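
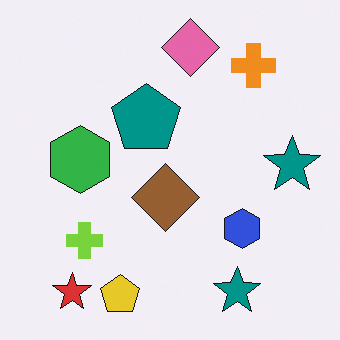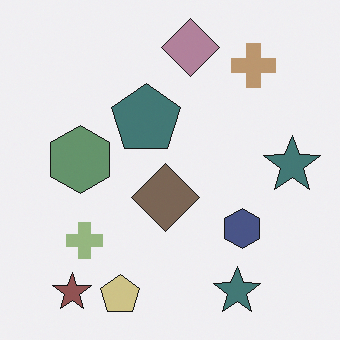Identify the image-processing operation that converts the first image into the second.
Heavily desaturated.

All colors are more muted and greyish — a global saturation change.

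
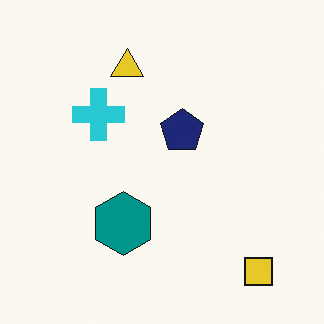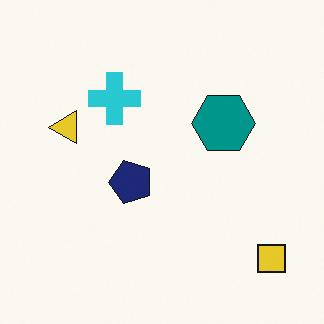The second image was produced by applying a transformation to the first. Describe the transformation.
This is the original image transposed (reflected across the top-left ↔ bottom-right diagonal).

Shapes have swapped their row and column positions — what was in the top-right is now in the bottom-left — a diagonal reflection.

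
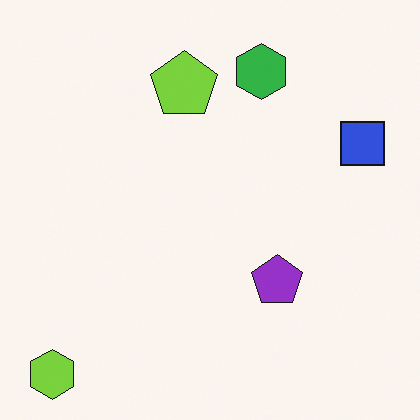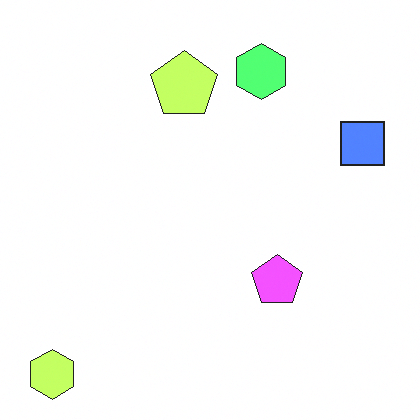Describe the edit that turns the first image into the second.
The image was brightened a lot.

Every pixel — background and shapes alike — is uniformly brightened.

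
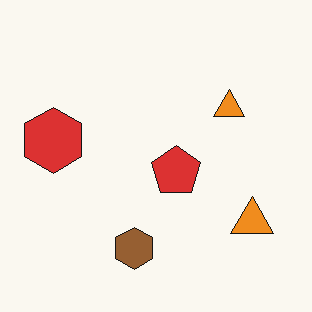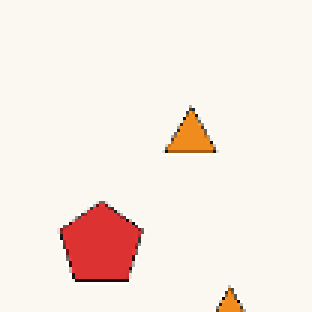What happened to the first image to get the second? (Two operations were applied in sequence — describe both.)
Cropped to a noticeably smaller region and rescaled, then lightly pixelated (a mild mosaic effect).

The visible shapes are larger and the field of view is narrower; shapes near the original edges may be partly or wholly outside the frame — a crop-and-rescale. Shapes are reduced to large square blocks; fine edges and outlines are lost — a downscale-then-upscale (mosaic) effect.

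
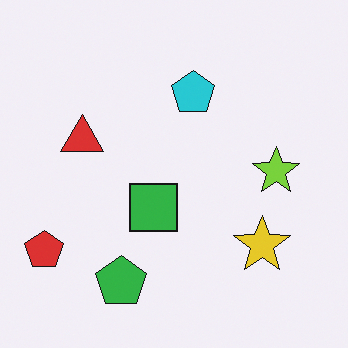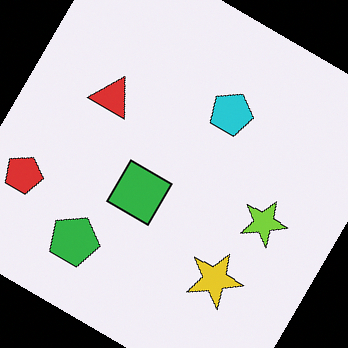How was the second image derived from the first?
The transformation is: rotated clockwise by a large amount — several tens of degrees.

Every shape is tilted by the same angle and the image corners show triangular fill wedges — a whole-image rotation by a non-right angle.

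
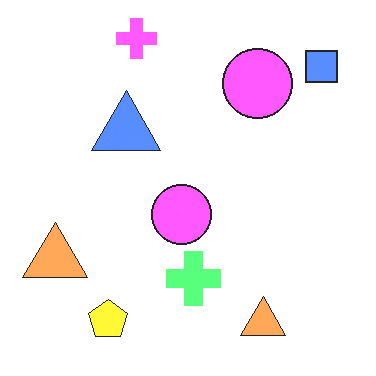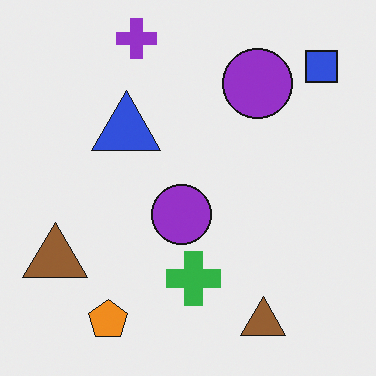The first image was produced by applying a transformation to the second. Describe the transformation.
It was noticeably brightened.

Every pixel — background and shapes alike — is uniformly brightened.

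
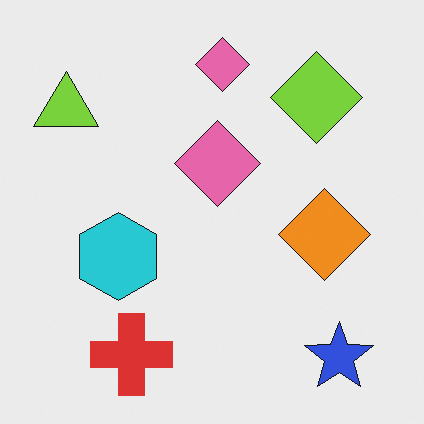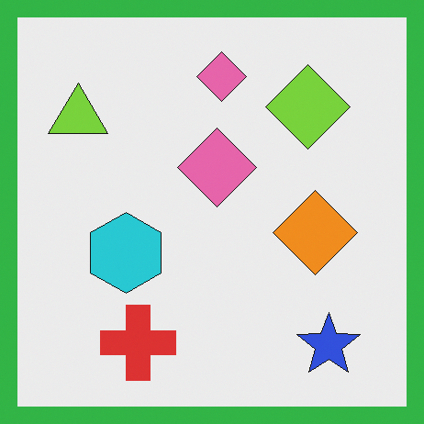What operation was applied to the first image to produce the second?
The transformation is: framed with a green border.

A solid green frame runs around the edge of the second image, with the content slightly shrunk inside it.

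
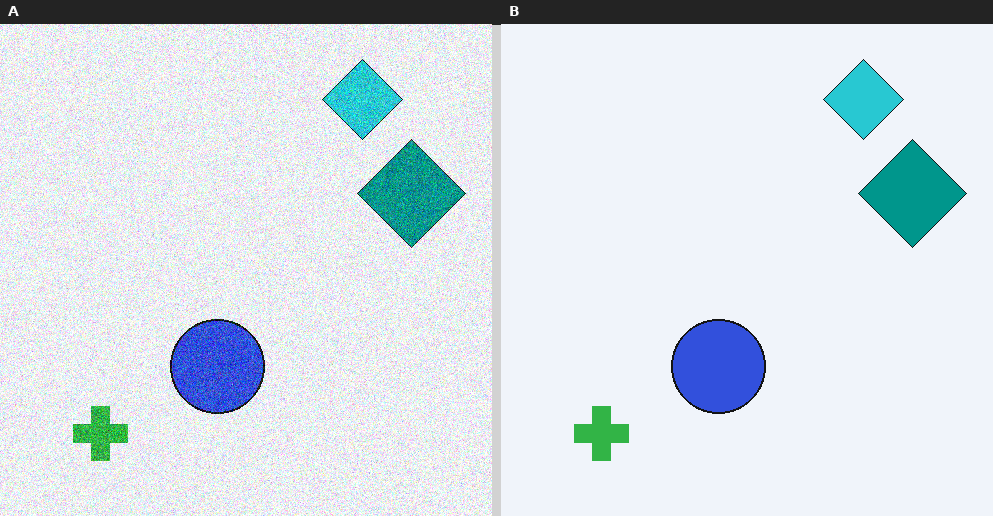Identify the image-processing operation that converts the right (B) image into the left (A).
Degraded with strong gaussian noise.

Random speckle covers the whole image, including the flat background.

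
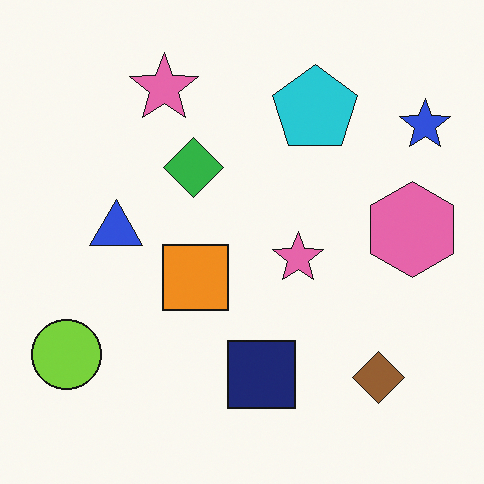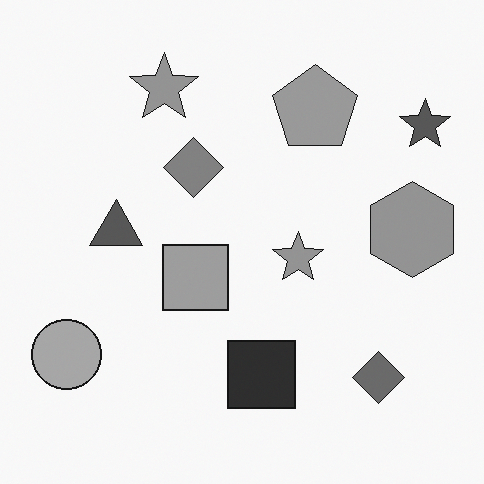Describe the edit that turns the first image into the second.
Converted to grayscale.

All color is removed — every shape is now a shade of grey.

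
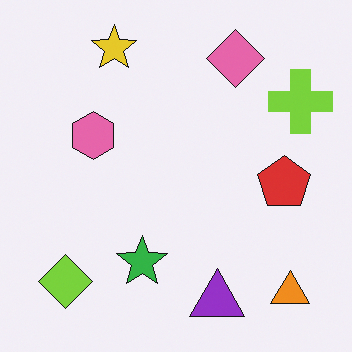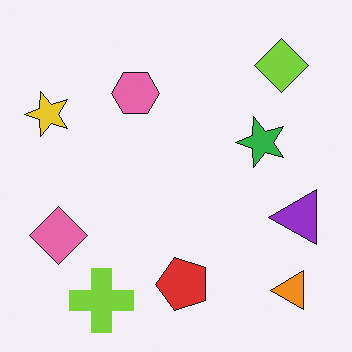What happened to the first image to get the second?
Transposed (reflected across the top-left ↔ bottom-right diagonal).

Shapes have swapped their row and column positions — what was in the top-right is now in the bottom-left — a diagonal reflection.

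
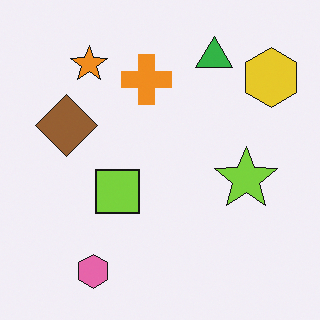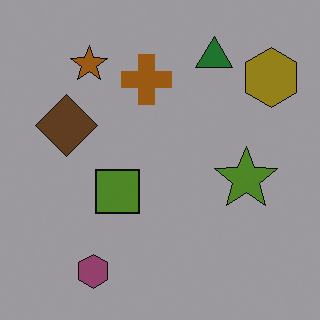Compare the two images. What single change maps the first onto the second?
The second image is the first noticeably darkened.

Every pixel — background and shapes alike — is uniformly darkened.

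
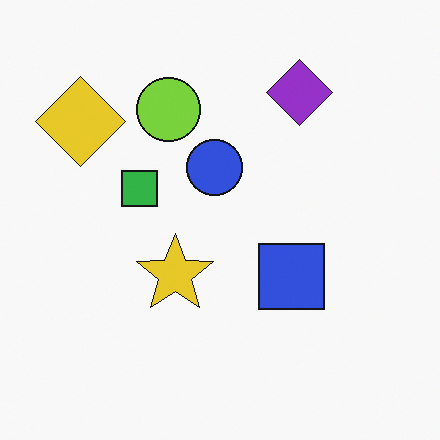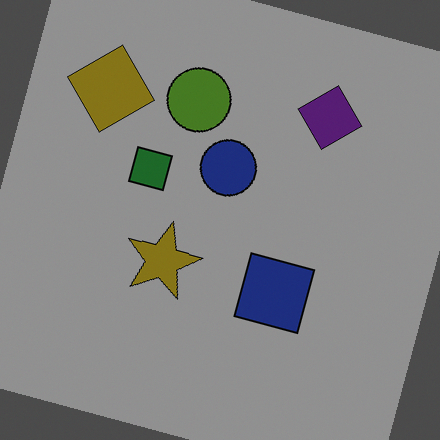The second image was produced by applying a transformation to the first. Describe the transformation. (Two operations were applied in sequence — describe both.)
The image was rotated clockwise by a clearly visible amount, then noticeably darkened.

Every shape is tilted by the same angle and the image corners show triangular fill wedges — a whole-image rotation by a non-right angle. Every pixel — background and shapes alike — is uniformly darkened.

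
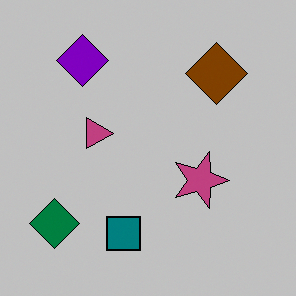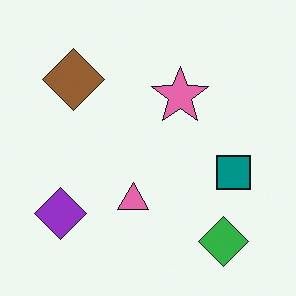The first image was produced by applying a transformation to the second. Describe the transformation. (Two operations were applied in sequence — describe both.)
This is the original image heavily posterized to just a handful of flat colors, then rotated 90° clockwise.

Each flat color has snapped to a coarser quantized level — most visibly, the near-white background has dropped to a flat grey. The green diamond sits in the bottom-right of the second image and the bottom-left of the first — consistent with a whole-image 90° clockwise rotation.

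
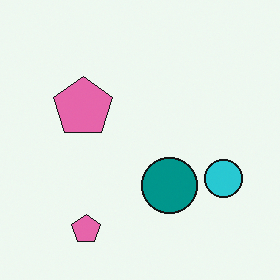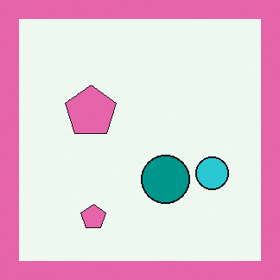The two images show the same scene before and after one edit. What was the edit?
The transformation is: framed with a pink border.

A solid pink frame runs around the edge of the second image, with the content slightly shrunk inside it.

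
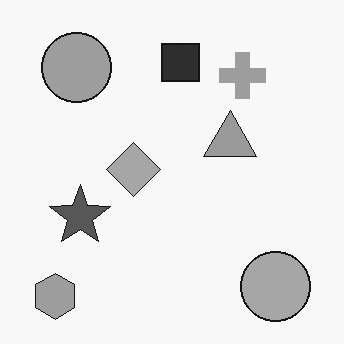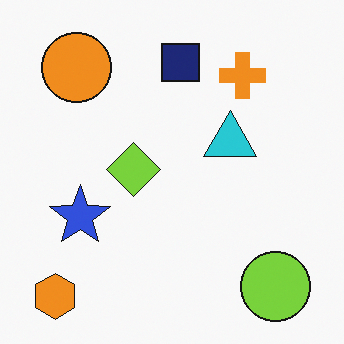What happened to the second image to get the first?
This is the original image converted to grayscale.

All color is removed — every shape is now a shade of grey.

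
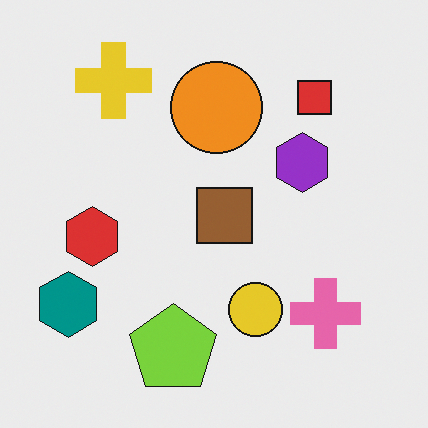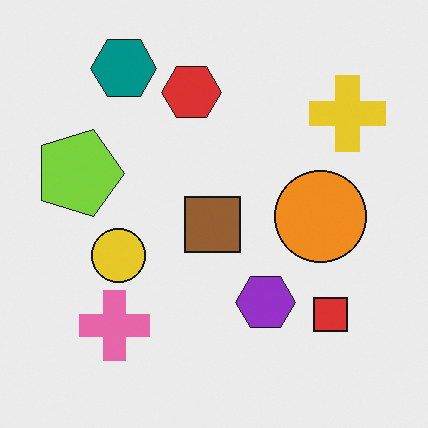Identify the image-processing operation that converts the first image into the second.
The transformation is: rotated 90° clockwise.

The teal hexagon sits in the bottom-left of the first image and the top-left of the second — consistent with a whole-image 90° clockwise rotation.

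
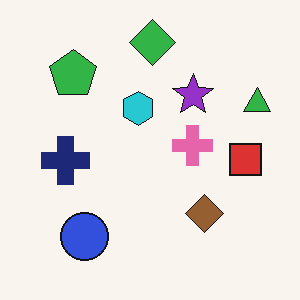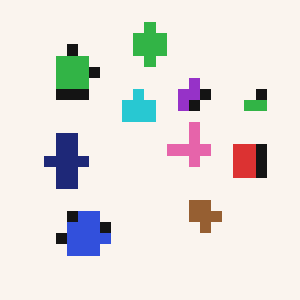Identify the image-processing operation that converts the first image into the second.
The second image is the first heavily pixelated into large blocks.

Shapes are reduced to large square blocks; fine edges and outlines are lost — a downscale-then-upscale (mosaic) effect.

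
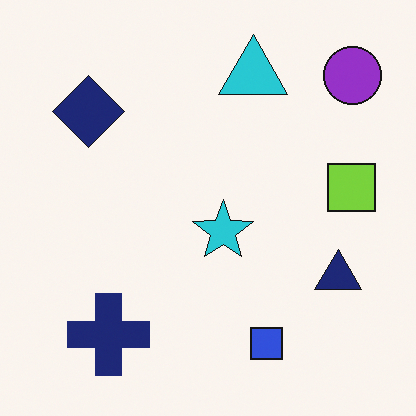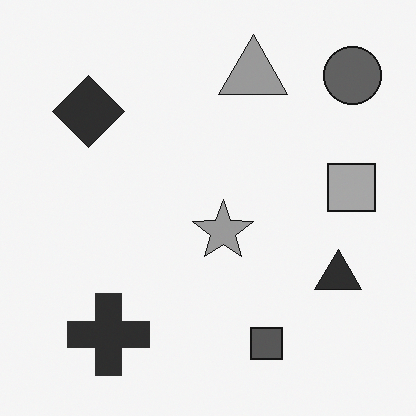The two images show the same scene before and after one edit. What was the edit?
The image was converted to grayscale.

All color is removed — every shape is now a shade of grey.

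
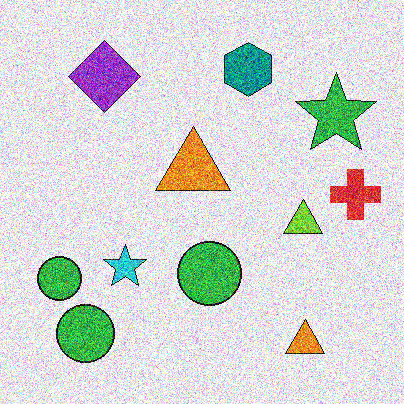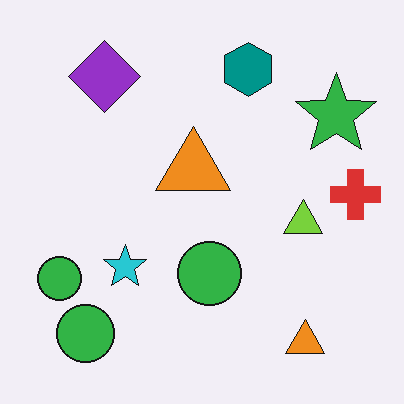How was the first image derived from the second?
The transformation is: degraded with strong gaussian noise.

Random speckle covers the whole image, including the flat background.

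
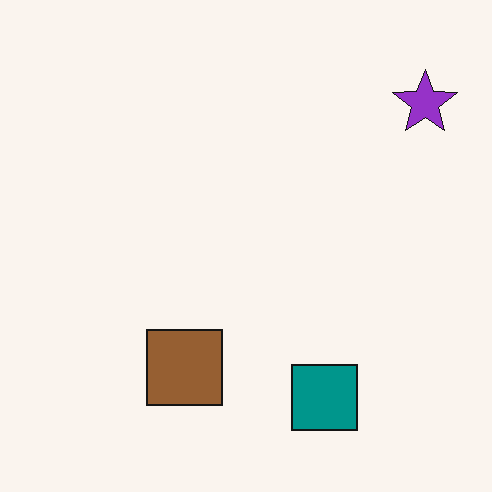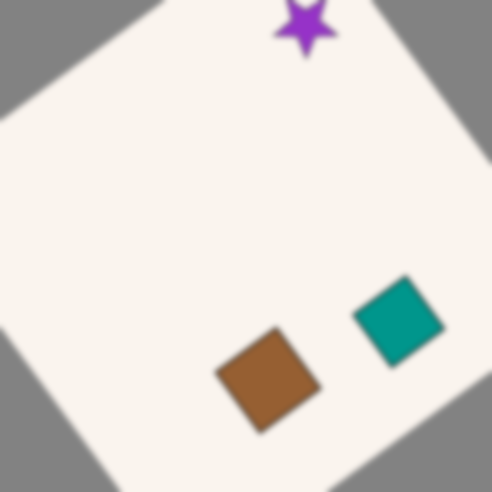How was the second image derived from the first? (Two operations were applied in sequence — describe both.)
The image was rotated counter-clockwise by a large amount — several tens of degrees, then moderately blurred.

Every shape is tilted by the same angle and the image corners show triangular fill wedges — a whole-image rotation by a non-right angle. Shape edges and outlines are uniformly softened across the whole image.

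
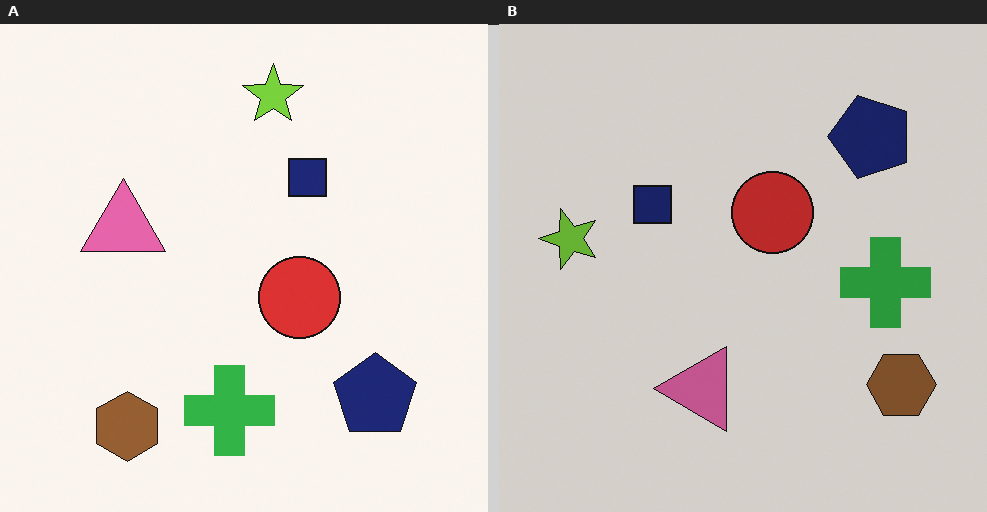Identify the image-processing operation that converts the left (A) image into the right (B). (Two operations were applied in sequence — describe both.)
This is the original image darkened a little, then rotated 90° counter-clockwise.

Every pixel — background and shapes alike — is uniformly darkened. The brown hexagon sits in the bottom-left of the left (A) image and the bottom-right of the right (B) — consistent with a whole-image 90° counter-clockwise rotation.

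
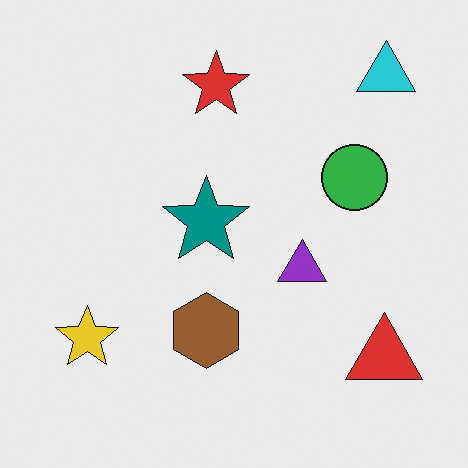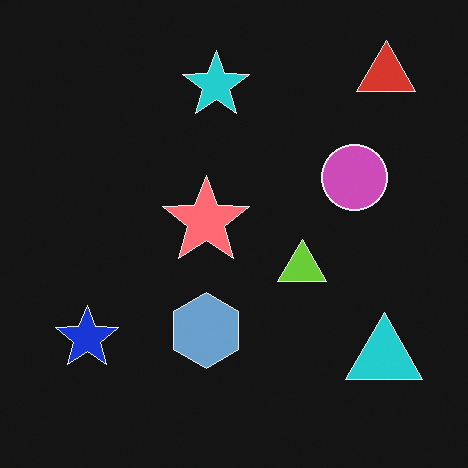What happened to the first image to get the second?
The transformation is: color-inverted (negative).

The light background has become dark and every shape's color is its complement — a photographic negative.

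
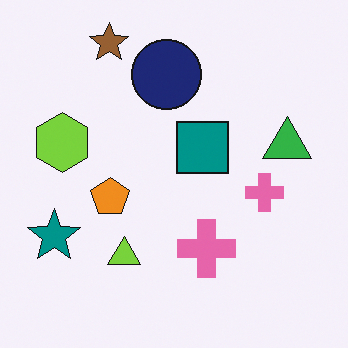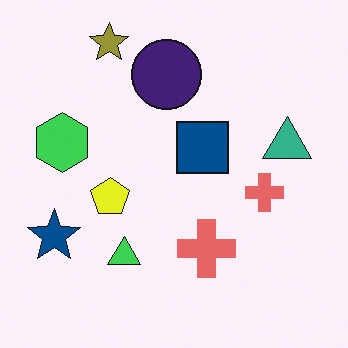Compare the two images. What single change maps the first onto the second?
Hue-shifted by a small amount.

Every shape's color has rotated by the same amount around the hue wheel — a uniform hue shift.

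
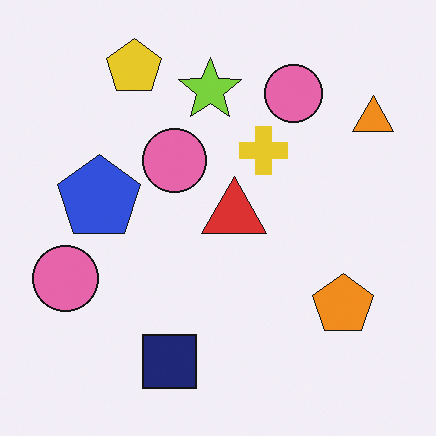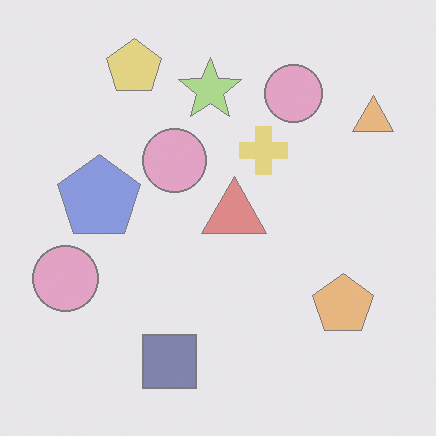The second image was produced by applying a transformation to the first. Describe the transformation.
Given much lower contrast.

Tones are pushed toward mid-grey across the whole image — a global contrast change.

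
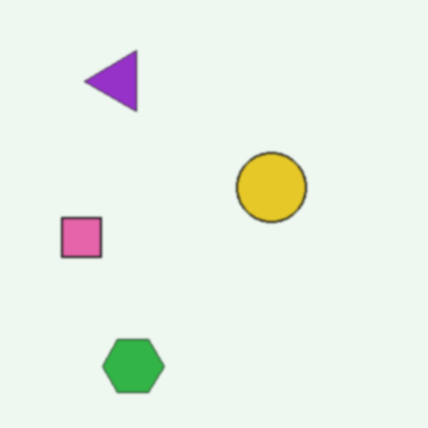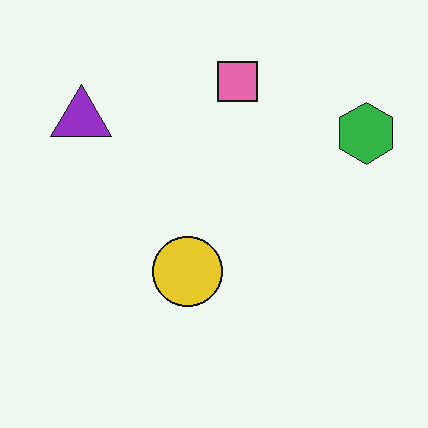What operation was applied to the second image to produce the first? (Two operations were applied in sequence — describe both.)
It was transposed (reflected across the top-left ↔ bottom-right diagonal), then given a subtle gaussian blur.

Shapes have swapped their row and column positions — what was in the top-right is now in the bottom-left — a diagonal reflection. Shape edges and outlines are uniformly softened across the whole image.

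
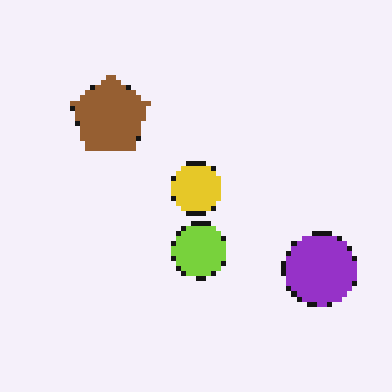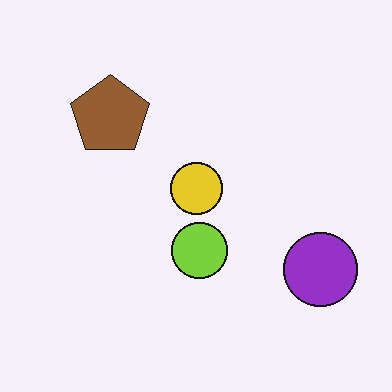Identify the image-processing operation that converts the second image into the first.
This is the original image mildly pixelated.

Shapes are reduced to large square blocks; fine edges and outlines are lost — a downscale-then-upscale (mosaic) effect.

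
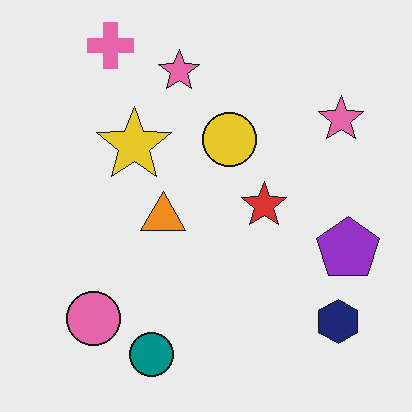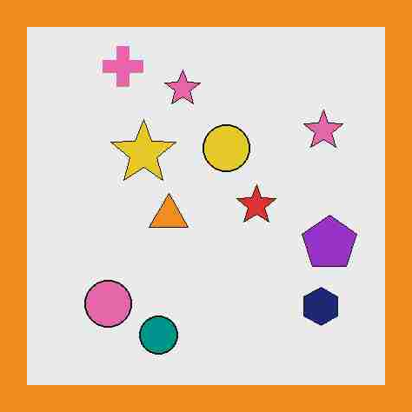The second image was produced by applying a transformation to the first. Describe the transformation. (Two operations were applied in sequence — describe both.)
This is the original image heavily JPEG-compressed with obvious blocking artifacts, then framed with a orange border.

Blocky 8×8 compression artifacts appear around shape edges and the flat background shows ringing — characteristic JPEG degradation. A solid orange frame runs around the edge of the second image, with the content slightly shrunk inside it.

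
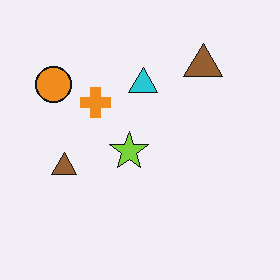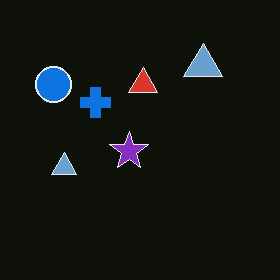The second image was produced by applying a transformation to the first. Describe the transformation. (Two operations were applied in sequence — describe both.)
It was JPEG-compressed with visible artifacts, then color-inverted (negative).

Blocky 8×8 compression artifacts appear around shape edges and the flat background shows ringing — characteristic JPEG degradation. The light background has become dark and every shape's color is its complement — a photographic negative.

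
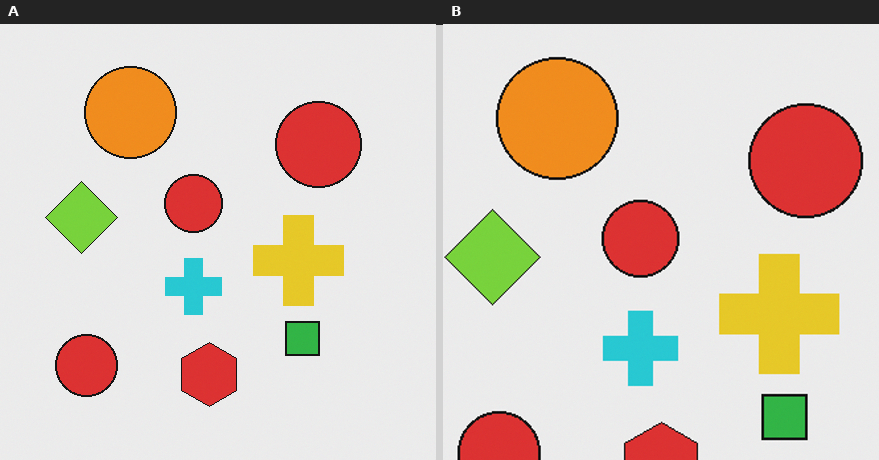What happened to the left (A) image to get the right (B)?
The right (B) image is the left (A) cropped to a modestly smaller region and rescaled.

The visible shapes are larger and the field of view is narrower; shapes near the original edges may be partly or wholly outside the frame — a crop-and-rescale.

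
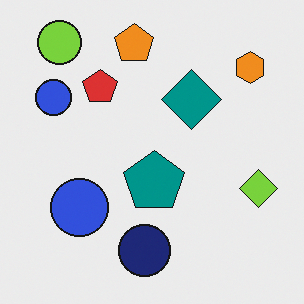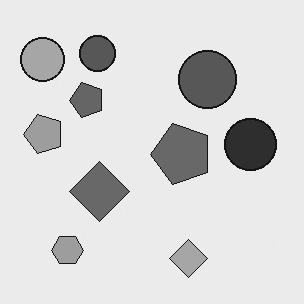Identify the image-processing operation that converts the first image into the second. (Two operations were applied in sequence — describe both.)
The transformation is: transposed (reflected across the top-left ↔ bottom-right diagonal), then converted to grayscale.

Shapes have swapped their row and column positions — what was in the top-right is now in the bottom-left — a diagonal reflection. All color is removed — every shape is now a shade of grey.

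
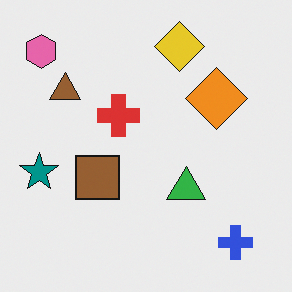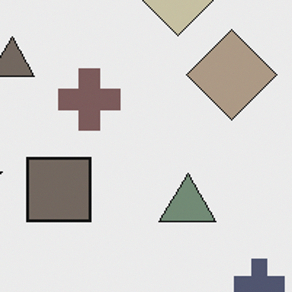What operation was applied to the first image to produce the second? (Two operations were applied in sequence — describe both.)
The second image is the first cropped to a modestly smaller region and rescaled, then heavily desaturated.

The visible shapes are larger and the field of view is narrower; shapes near the original edges may be partly or wholly outside the frame — a crop-and-rescale. All colors are more muted and greyish — a global saturation change.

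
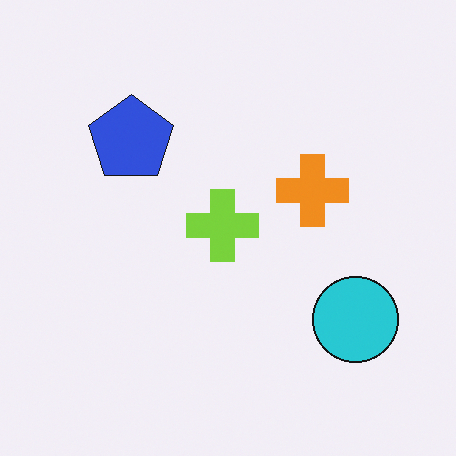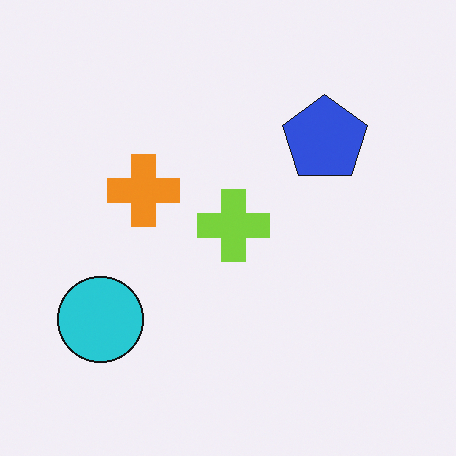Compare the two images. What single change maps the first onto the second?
The image was flipped horizontally (left ↔ right).

The cyan circle is in the bottom-right of the first image and the bottom-left of the second — shapes on opposite sides of the vertical midline have swapped in a mirror flip.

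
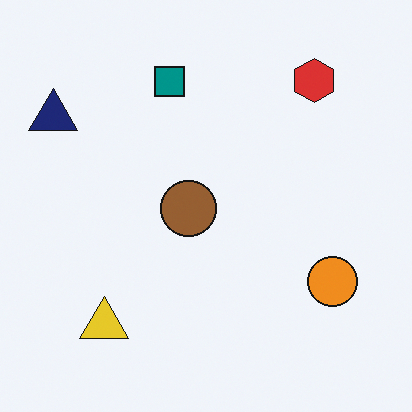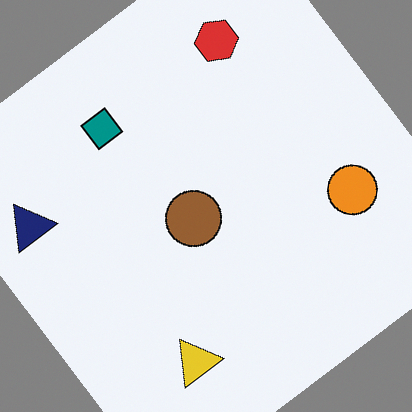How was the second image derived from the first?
The second image is the first rotated counter-clockwise by a large amount — several tens of degrees.

Every shape is tilted by the same angle and the image corners show triangular fill wedges — a whole-image rotation by a non-right angle.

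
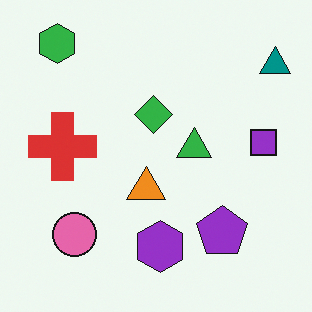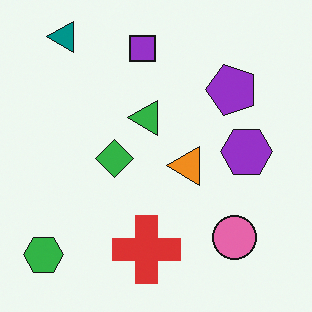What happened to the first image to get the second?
The image was rotated 90° counter-clockwise.

The teal triangle sits in the top-right of the first image and the top-left of the second — consistent with a whole-image 90° counter-clockwise rotation.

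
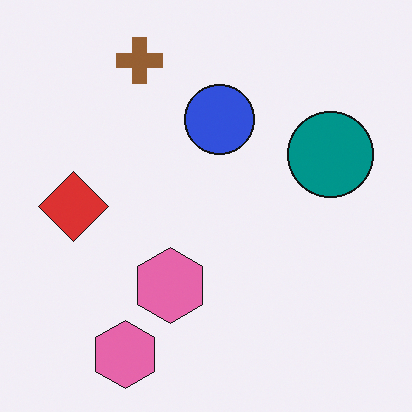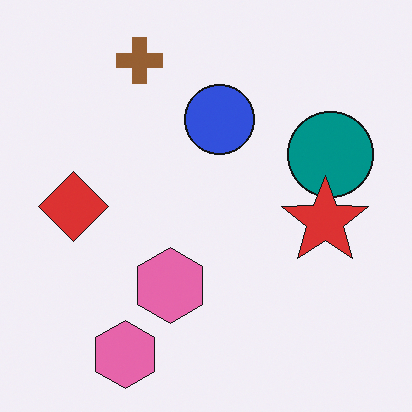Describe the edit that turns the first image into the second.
The second image is the first overlaid with an additional red star.

A red star appears in the second image that is absent from the first.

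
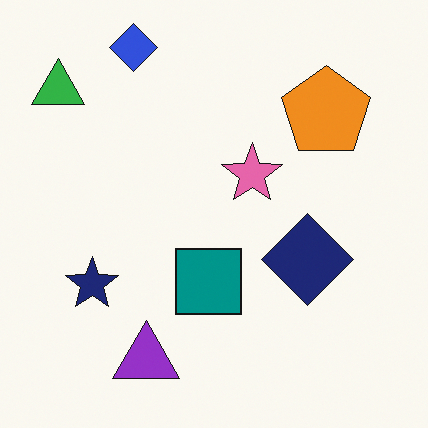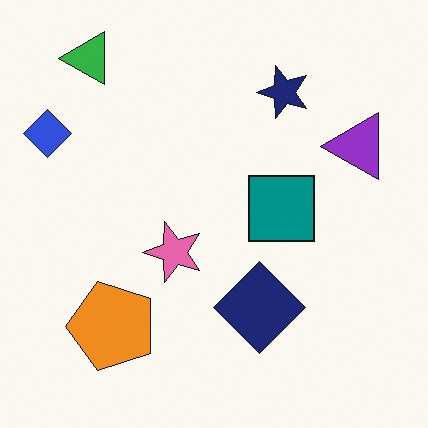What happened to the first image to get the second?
The second image is the first transposed (reflected across the top-left ↔ bottom-right diagonal).

Shapes have swapped their row and column positions — what was in the top-right is now in the bottom-left — a diagonal reflection.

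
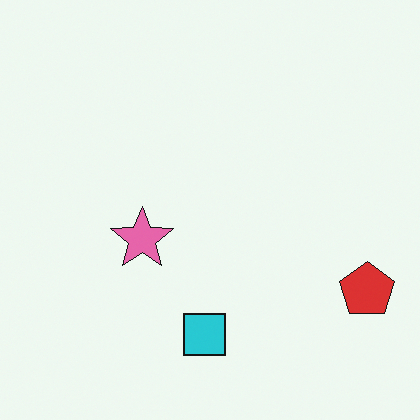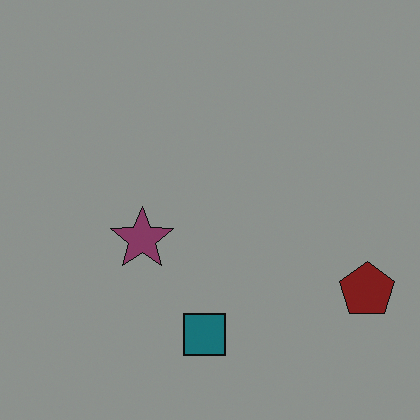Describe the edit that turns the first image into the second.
The transformation is: darkened a lot.

Every pixel — background and shapes alike — is uniformly darkened.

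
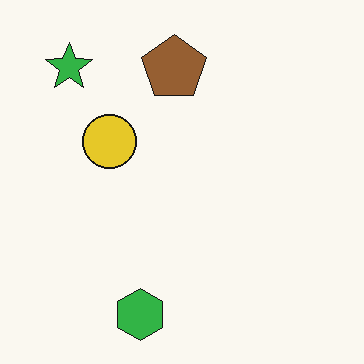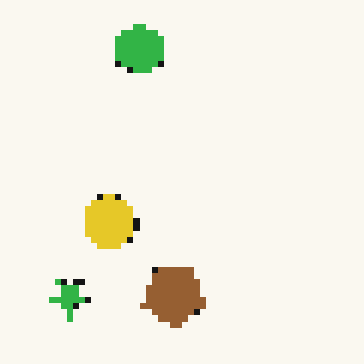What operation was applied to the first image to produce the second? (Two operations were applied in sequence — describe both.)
The transformation is: flipped vertically (top ↔ bottom), then moderately pixelated.

The green hexagon is in the bottom of the first image and the top of the second — shapes on opposite sides of the horizontal midline have swapped in a mirror flip. Shapes are reduced to large square blocks; fine edges and outlines are lost — a downscale-then-upscale (mosaic) effect.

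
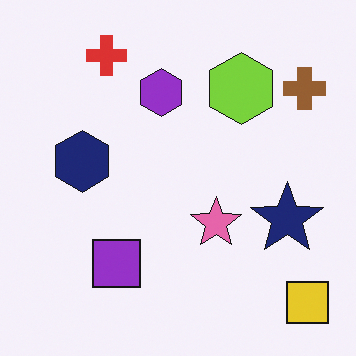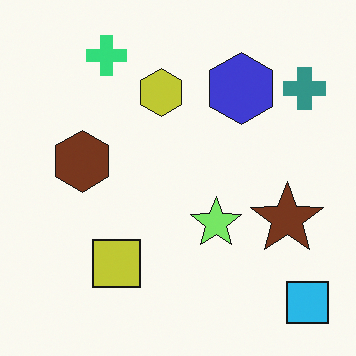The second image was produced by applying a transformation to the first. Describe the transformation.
The transformation is: hue-shifted noticeably.

Every shape's color has rotated by the same amount around the hue wheel — a uniform hue shift.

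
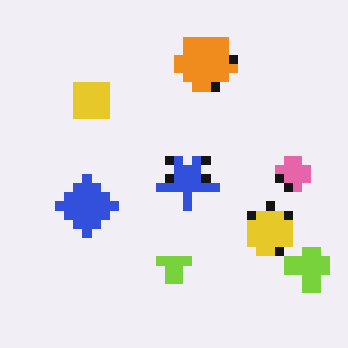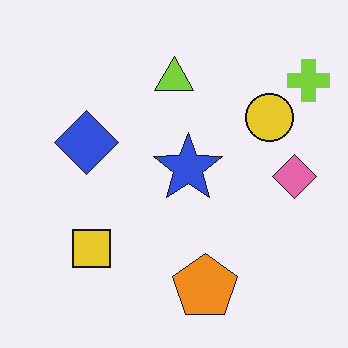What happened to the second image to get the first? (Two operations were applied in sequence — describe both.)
It was flipped vertically (top ↔ bottom), then coarsely pixelated.

The orange pentagon is in the bottom of the second image and the top of the first — shapes on opposite sides of the horizontal midline have swapped in a mirror flip. Shapes are reduced to large square blocks; fine edges and outlines are lost — a downscale-then-upscale (mosaic) effect.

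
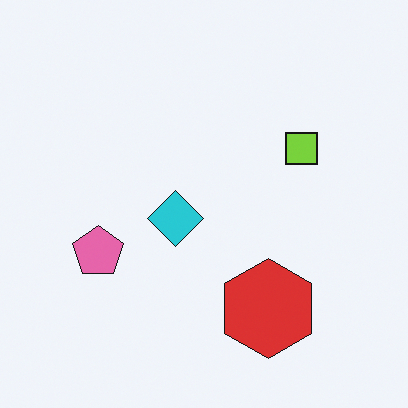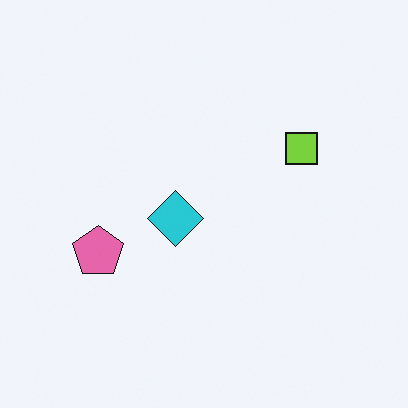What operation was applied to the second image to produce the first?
This is the original image overlaid with an additional red hexagon.

A red hexagon appears in the first image that is absent from the second.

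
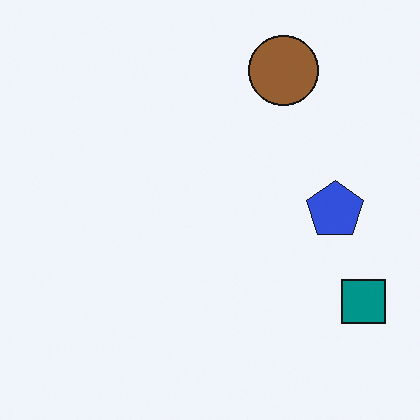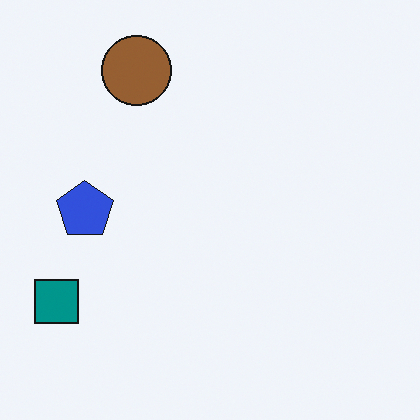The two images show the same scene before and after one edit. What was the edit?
The transformation is: flipped horizontally (left ↔ right).

The teal square is in the bottom-right of the first image and the bottom-left of the second — shapes on opposite sides of the vertical midline have swapped in a mirror flip.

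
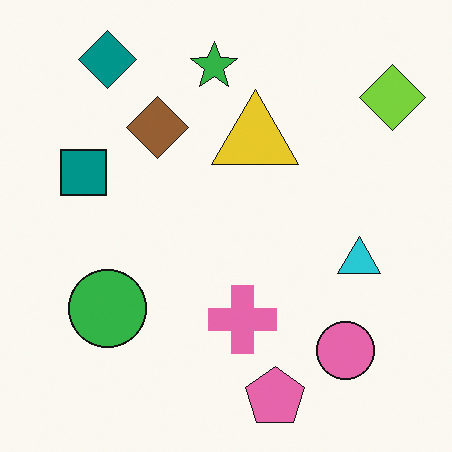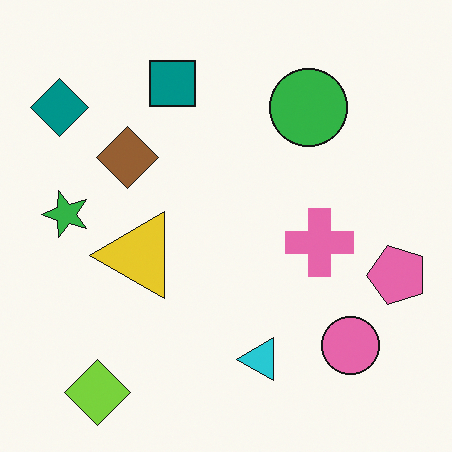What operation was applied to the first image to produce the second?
This is the original image transposed (reflected across the top-left ↔ bottom-right diagonal).

Shapes have swapped their row and column positions — what was in the top-right is now in the bottom-left — a diagonal reflection.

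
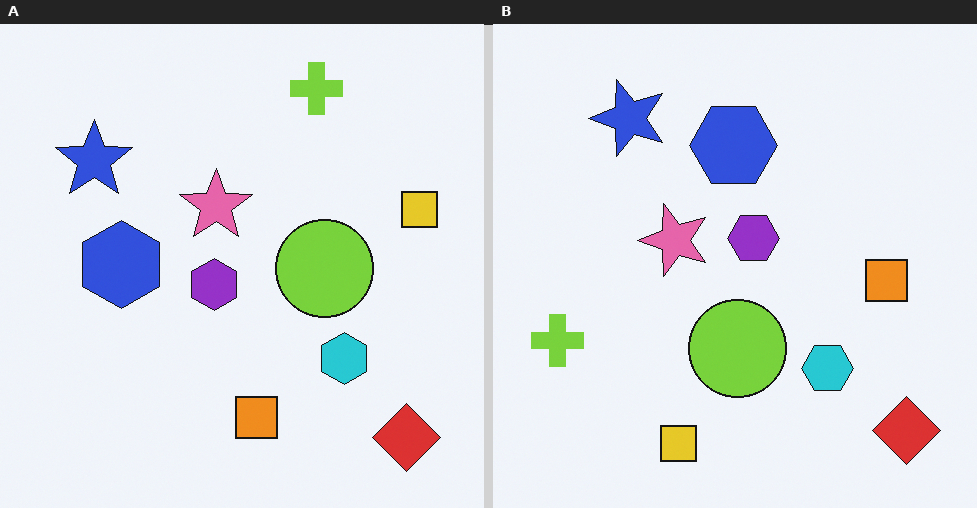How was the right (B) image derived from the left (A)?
The right (B) image is the left (A) transposed (reflected across the top-left ↔ bottom-right diagonal).

Shapes have swapped their row and column positions — what was in the top-right is now in the bottom-left — a diagonal reflection.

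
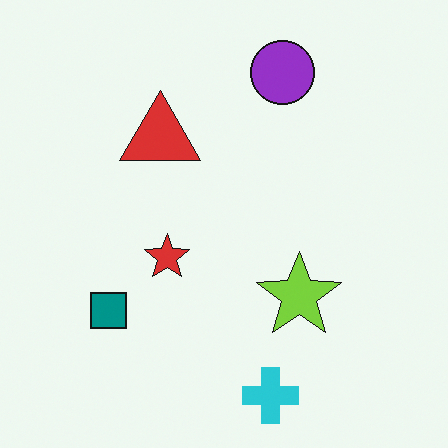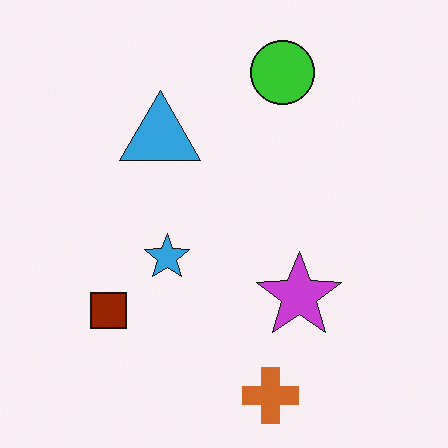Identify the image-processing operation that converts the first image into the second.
This is the original image hue-shifted by a large amount.

Every shape's color has rotated by the same amount around the hue wheel — a uniform hue shift.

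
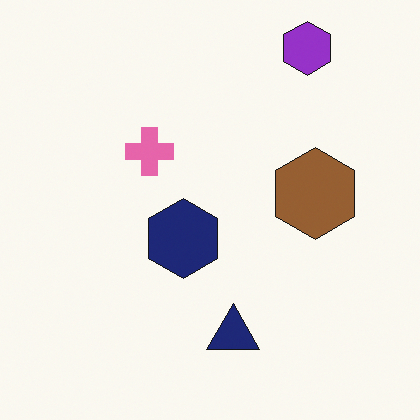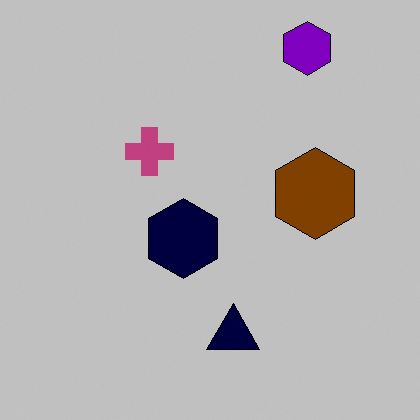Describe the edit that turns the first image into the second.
Heavily posterized to just a handful of flat colors.

Each flat color has snapped to a coarser quantized level — most visibly, the near-white background has dropped to a flat grey.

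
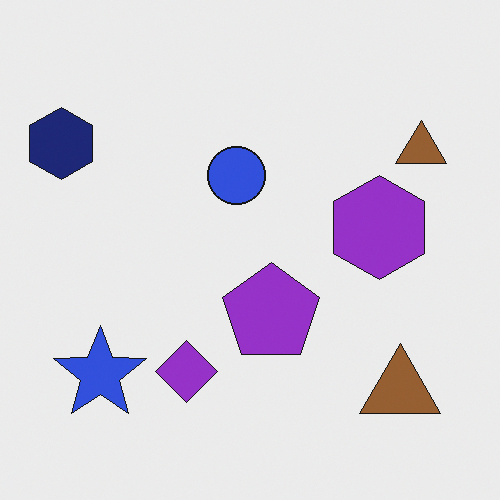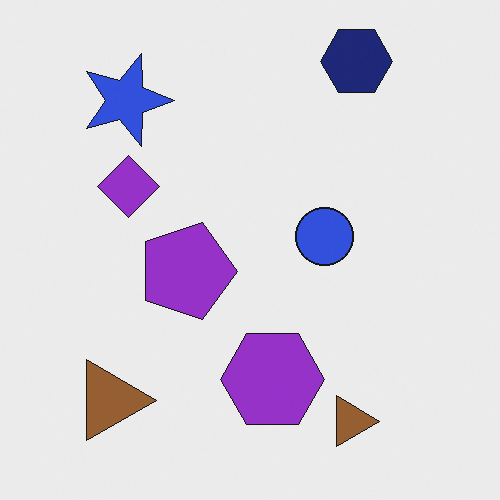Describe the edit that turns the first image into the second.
It was rotated 90° clockwise.

The navy hexagon sits in the top-left of the first image and the top-right of the second — consistent with a whole-image 90° clockwise rotation.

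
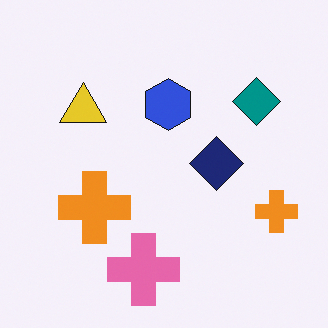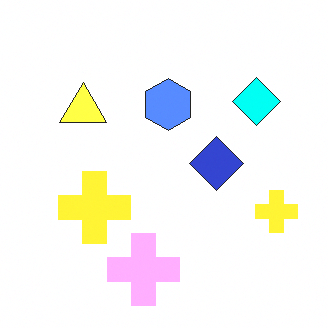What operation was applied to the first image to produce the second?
The transformation is: substantially brightened.

Every pixel — background and shapes alike — is uniformly brightened.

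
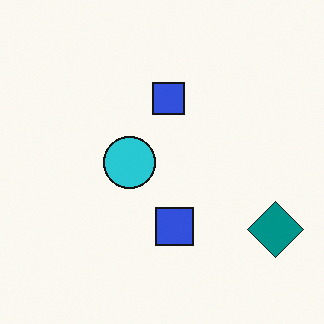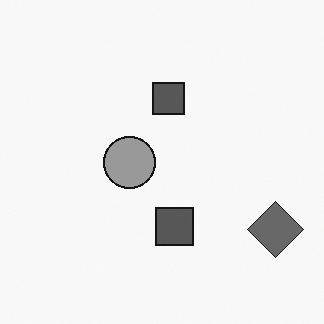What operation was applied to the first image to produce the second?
Converted to grayscale.

All color is removed — every shape is now a shade of grey.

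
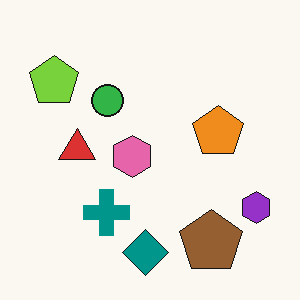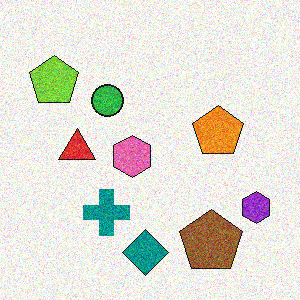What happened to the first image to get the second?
The second image is the first degraded with visible gaussian noise.

Random speckle covers the whole image, including the flat background.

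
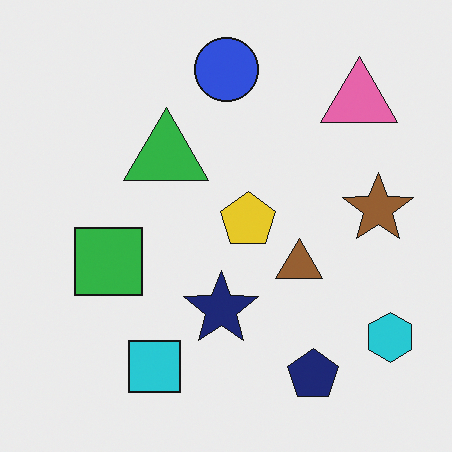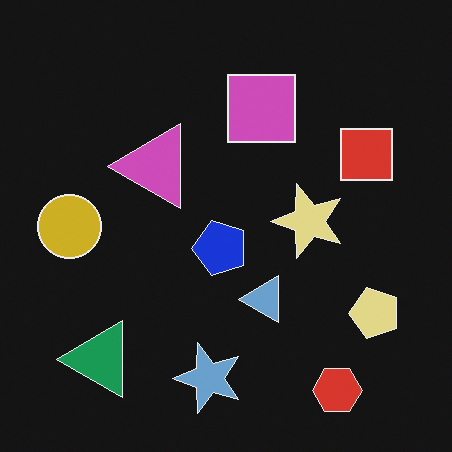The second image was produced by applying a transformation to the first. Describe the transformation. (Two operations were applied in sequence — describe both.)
Transposed (reflected across the top-left ↔ bottom-right diagonal), then color-inverted (negative).

Shapes have swapped their row and column positions — what was in the top-right is now in the bottom-left — a diagonal reflection. The light background has become dark and every shape's color is its complement — a photographic negative.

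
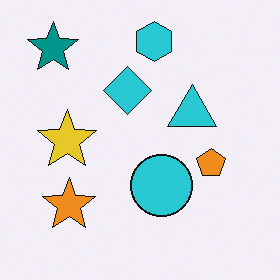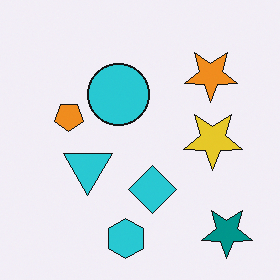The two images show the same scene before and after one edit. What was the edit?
The transformation is: rotated 180°.

The teal star sits in the top-left of the first image and the bottom-right of the second — consistent with a whole-image 180° rotation.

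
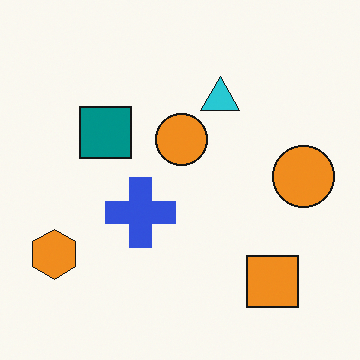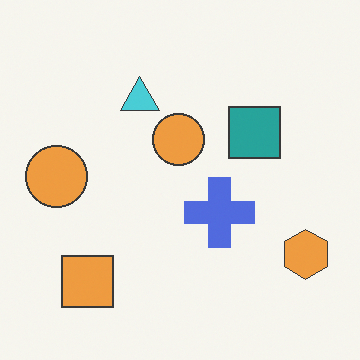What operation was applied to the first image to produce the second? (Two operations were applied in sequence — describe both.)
This is the original image given slightly reduced contrast, then flipped horizontally (left ↔ right).

Tones are pushed toward mid-grey across the whole image — a global contrast change. The orange hexagon is in the bottom-left of the first image and the bottom-right of the second — shapes on opposite sides of the vertical midline have swapped in a mirror flip.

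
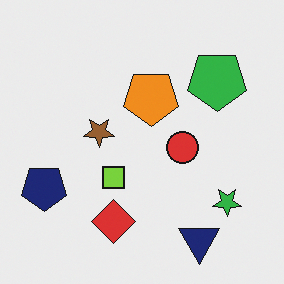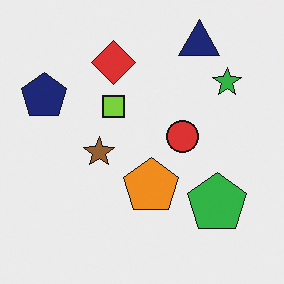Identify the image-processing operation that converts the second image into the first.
The first image is the second flipped vertically (top ↔ bottom).

The navy triangle is in the top-right of the second image and the bottom-right of the first — shapes on opposite sides of the horizontal midline have swapped in a mirror flip.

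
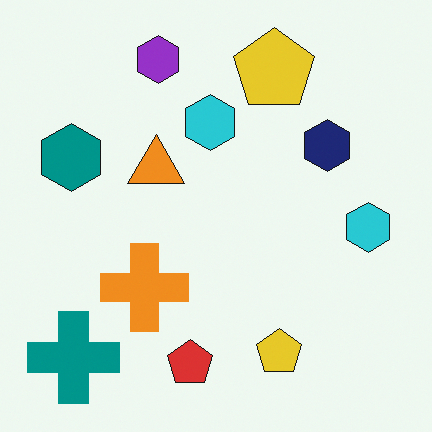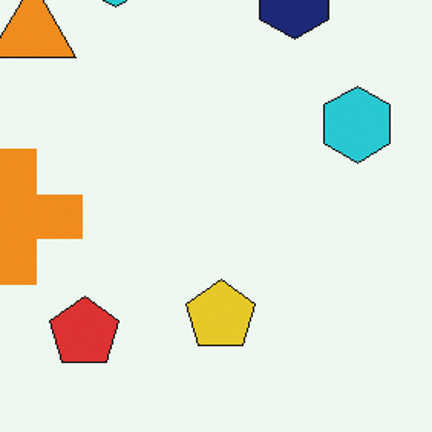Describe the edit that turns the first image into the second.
The transformation is: cropped to a modestly smaller region and rescaled.

The visible shapes are larger and the field of view is narrower; shapes near the original edges may be partly or wholly outside the frame — a crop-and-rescale.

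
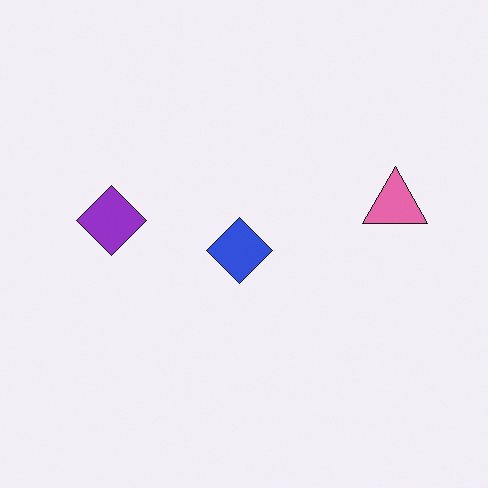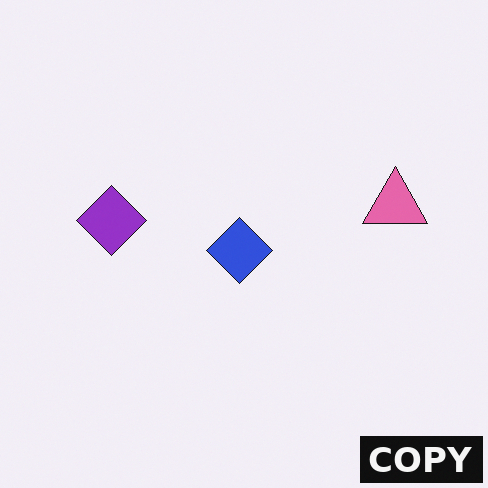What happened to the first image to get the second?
Watermarked with the text "COPY" in the lower-right corner.

A dark label reading "COPY" appears in the lower-right corner.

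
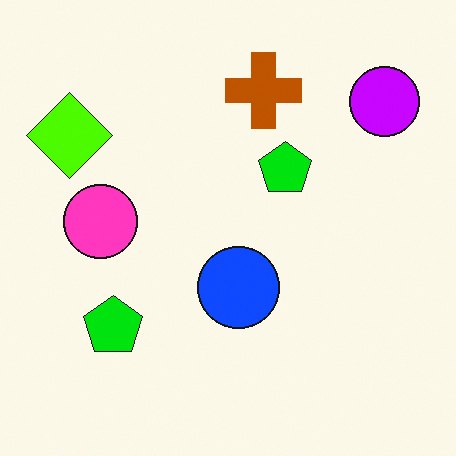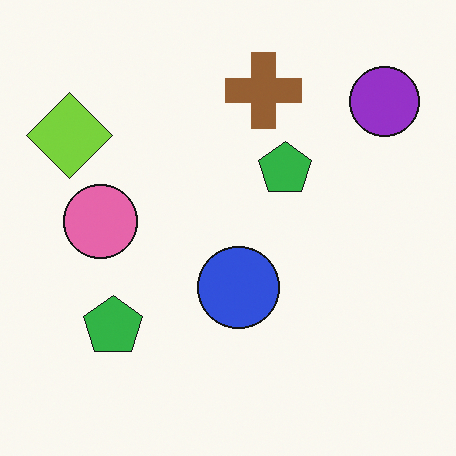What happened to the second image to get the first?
This is the original image heavily oversaturated.

All colors are more vivid — a global saturation change.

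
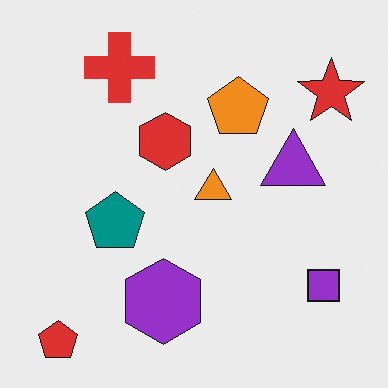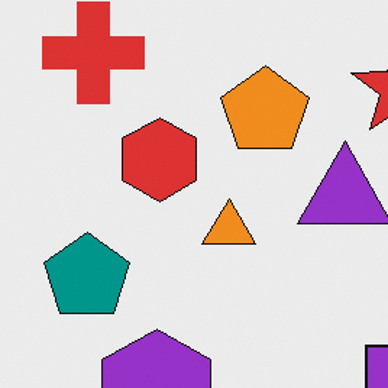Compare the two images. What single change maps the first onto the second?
The image was cropped to a modestly smaller region and rescaled.

The visible shapes are larger and the field of view is narrower; shapes near the original edges may be partly or wholly outside the frame — a crop-and-rescale.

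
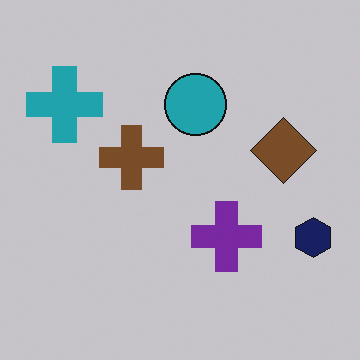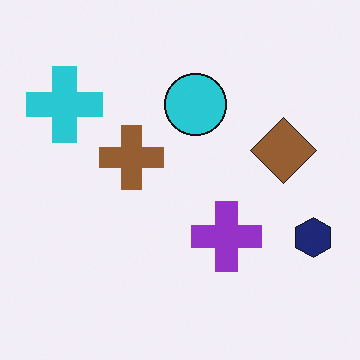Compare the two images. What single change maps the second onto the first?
Darkened a little.

Every pixel — background and shapes alike — is uniformly darkened.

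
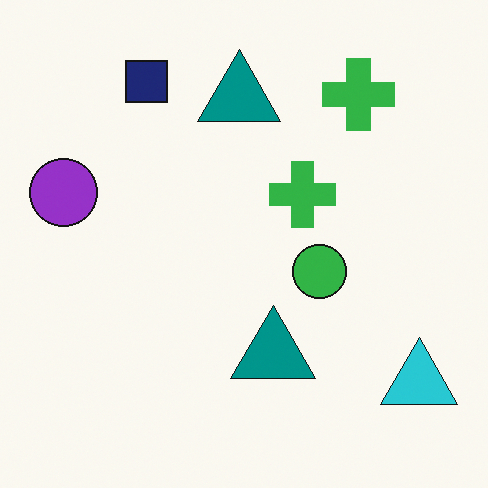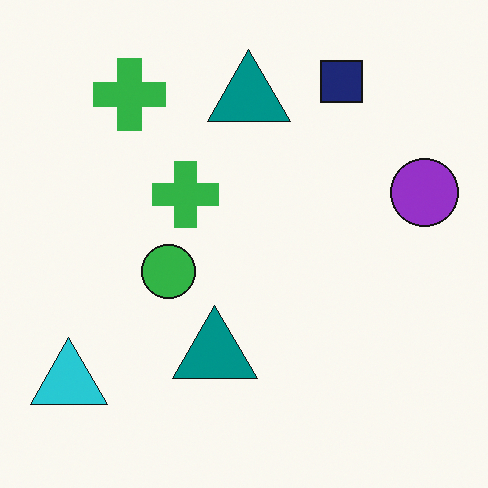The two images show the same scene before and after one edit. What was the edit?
Flipped horizontally (left ↔ right).

The purple circle is in the left of the first image and the right of the second — shapes on opposite sides of the vertical midline have swapped in a mirror flip.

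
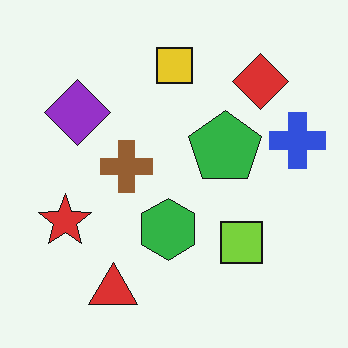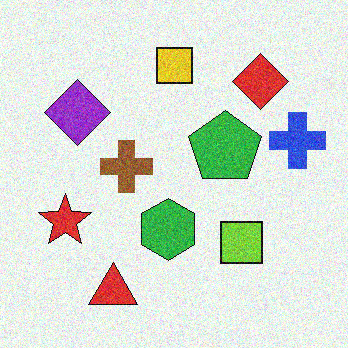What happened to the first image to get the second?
It was degraded with visible gaussian noise.

Random speckle covers the whole image, including the flat background.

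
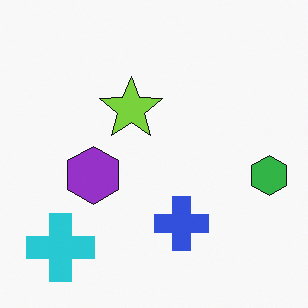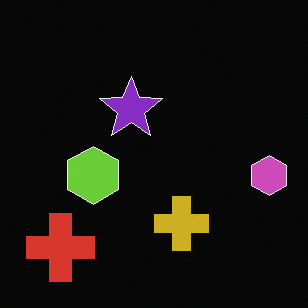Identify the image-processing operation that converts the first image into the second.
The image was color-inverted (negative).

The light background has become dark and every shape's color is its complement — a photographic negative.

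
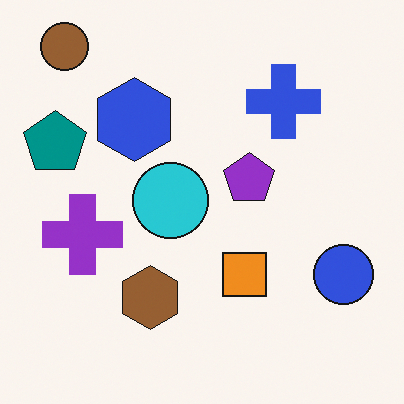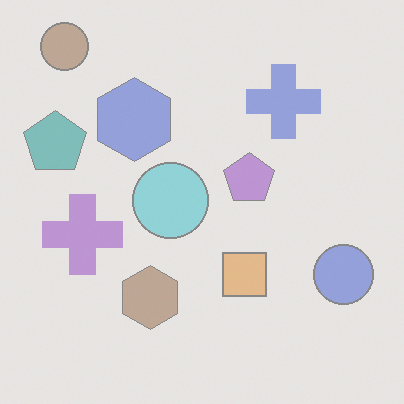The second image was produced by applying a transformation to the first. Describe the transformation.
The second image is the first given much lower contrast.

Tones are pushed toward mid-grey across the whole image — a global contrast change.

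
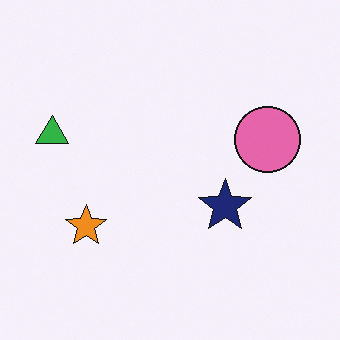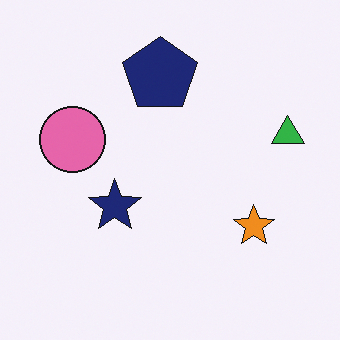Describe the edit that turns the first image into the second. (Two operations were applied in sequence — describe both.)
The transformation is: flipped horizontally (left ↔ right), then overlaid with an additional navy pentagon.

The green triangle is in the left of the first image and the right of the second — shapes on opposite sides of the vertical midline have swapped in a mirror flip. A navy pentagon appears in the second image that is absent from the first.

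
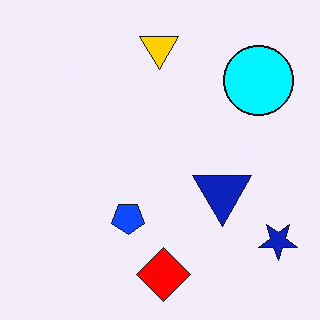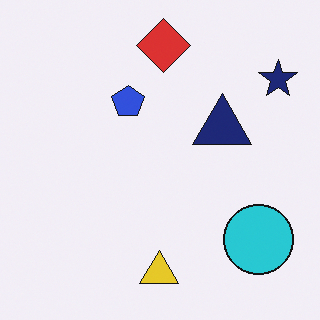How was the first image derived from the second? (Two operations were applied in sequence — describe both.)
Flipped vertically (top ↔ bottom), then heavily oversaturated.

The red diamond is in the top of the second image and the bottom of the first — shapes on opposite sides of the horizontal midline have swapped in a mirror flip. All colors are more vivid — a global saturation change.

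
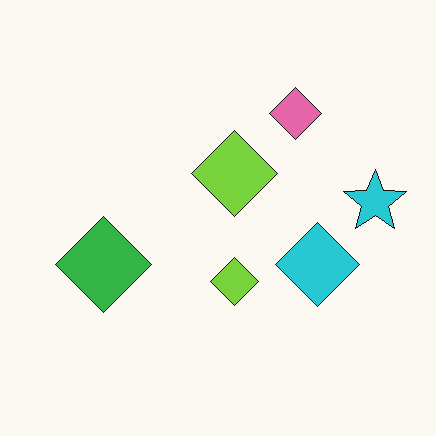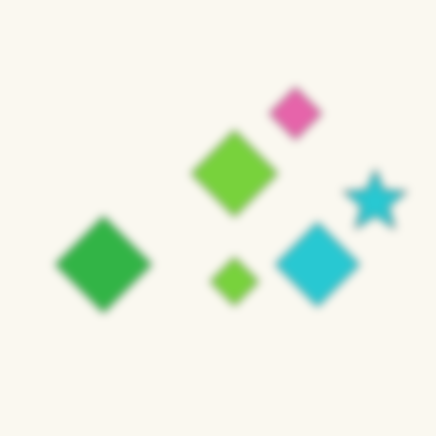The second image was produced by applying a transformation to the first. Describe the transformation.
This is the original image moderately blurred.

Shape edges and outlines are uniformly softened across the whole image.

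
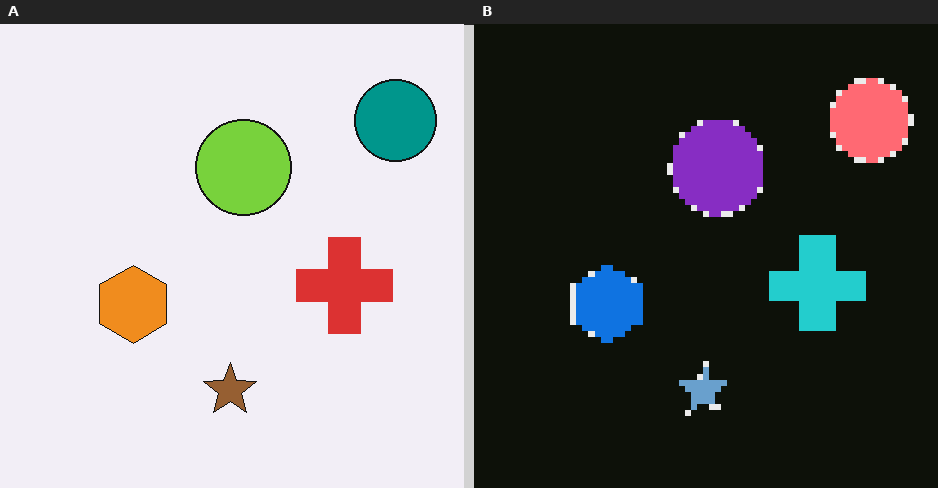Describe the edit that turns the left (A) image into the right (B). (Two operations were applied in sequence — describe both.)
The image was color-inverted (negative), then moderately pixelated.

The light background has become dark and every shape's color is its complement — a photographic negative. Shapes are reduced to large square blocks; fine edges and outlines are lost — a downscale-then-upscale (mosaic) effect.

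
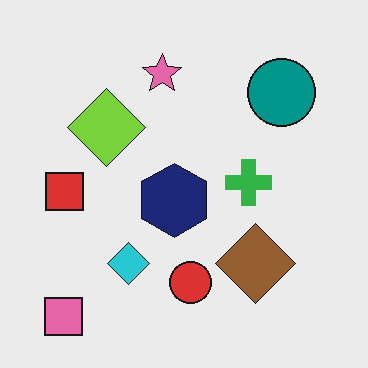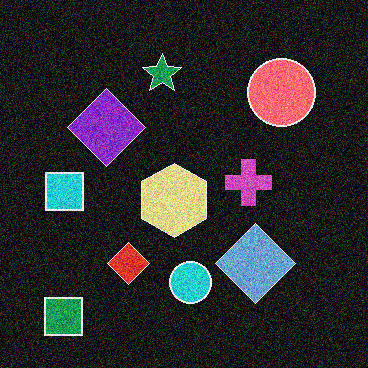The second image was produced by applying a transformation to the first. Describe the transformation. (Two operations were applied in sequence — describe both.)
It was degraded with a thick layer of grain, then color-inverted (negative).

Random speckle covers the whole image, including the flat background. The light background has become dark and every shape's color is its complement — a photographic negative.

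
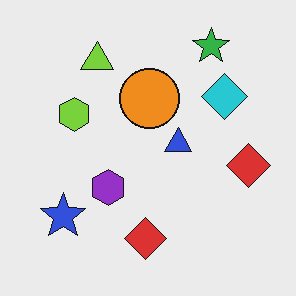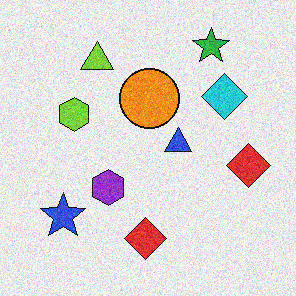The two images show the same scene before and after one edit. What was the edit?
Degraded with moderate additive noise.

Random speckle covers the whole image, including the flat background.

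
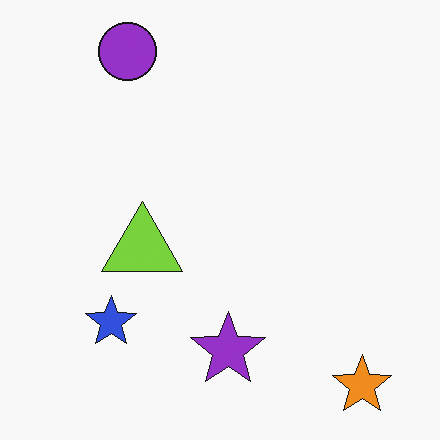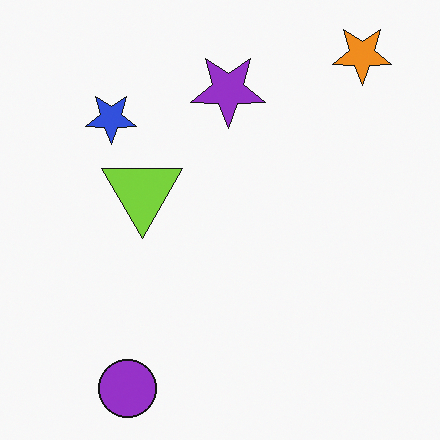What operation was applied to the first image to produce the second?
The image was flipped vertically (top ↔ bottom).

The purple circle is in the top-left of the first image and the bottom-left of the second — shapes on opposite sides of the horizontal midline have swapped in a mirror flip.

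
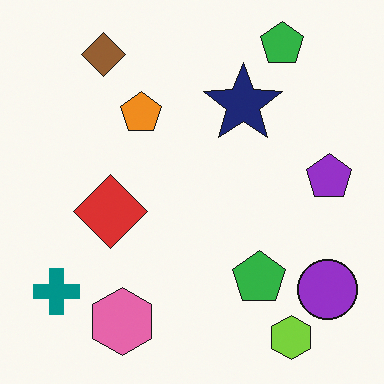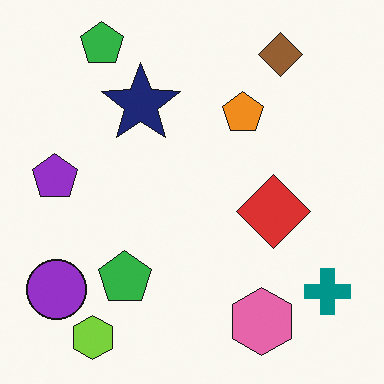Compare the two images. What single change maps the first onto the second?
The image was flipped horizontally (left ↔ right).

The purple pentagon is in the right of the first image and the left of the second — shapes on opposite sides of the vertical midline have swapped in a mirror flip.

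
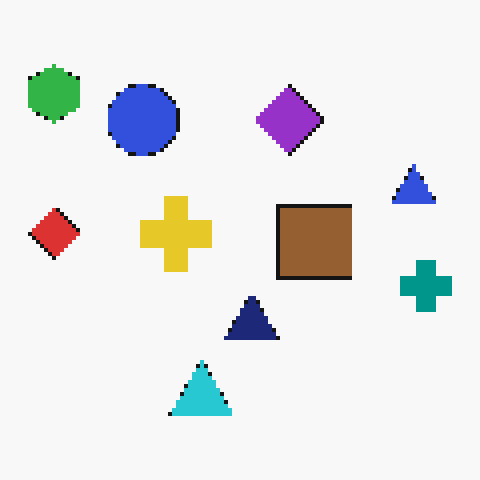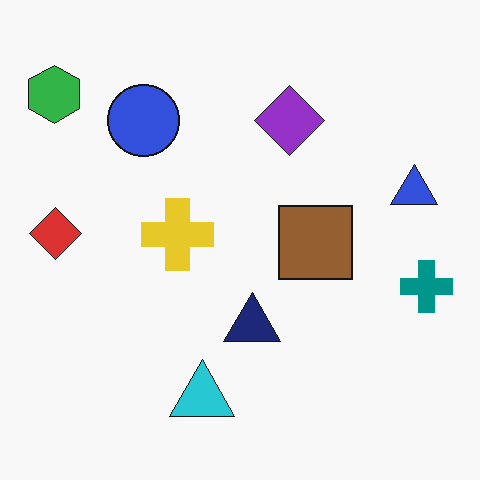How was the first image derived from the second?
The image was mildly pixelated.

Shapes are reduced to large square blocks; fine edges and outlines are lost — a downscale-then-upscale (mosaic) effect.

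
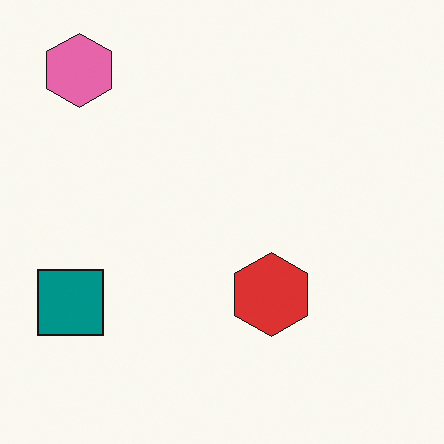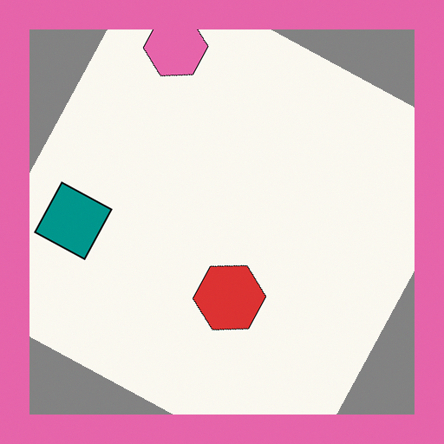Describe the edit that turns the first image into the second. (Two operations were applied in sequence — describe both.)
The transformation is: rotated clockwise by a moderate amount, then framed with a pink border.

Every shape is tilted by the same angle and the image corners show triangular fill wedges — a whole-image rotation by a non-right angle. A solid pink frame runs around the edge of the second image, with the content slightly shrunk inside it.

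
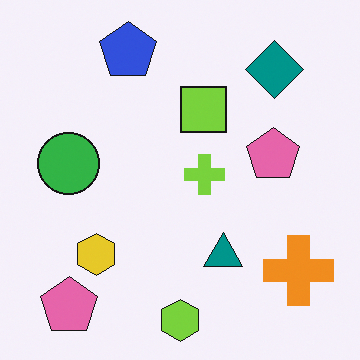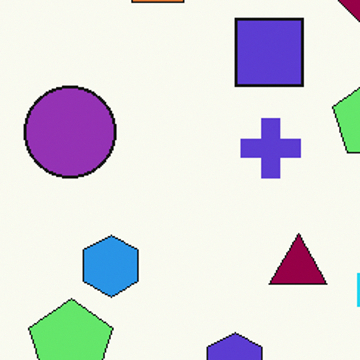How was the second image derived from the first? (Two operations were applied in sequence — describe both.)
The second image is the first hue-shifted by a large amount, then cropped slightly and scaled back up.

Every shape's color has rotated by the same amount around the hue wheel — a uniform hue shift. The visible shapes are larger and the field of view is narrower; shapes near the original edges may be partly or wholly outside the frame — a crop-and-rescale.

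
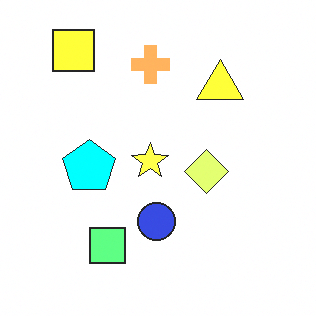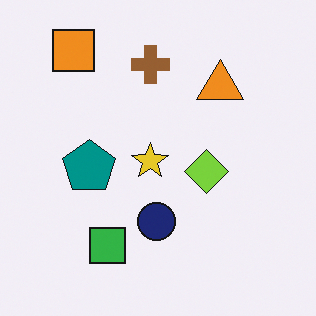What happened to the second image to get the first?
The transformation is: brightened a lot.

Every pixel — background and shapes alike — is uniformly brightened.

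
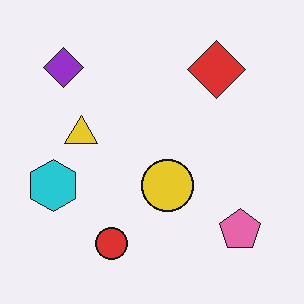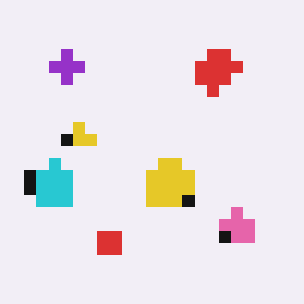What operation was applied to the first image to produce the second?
This is the original image heavily pixelated into large blocks.

Shapes are reduced to large square blocks; fine edges and outlines are lost — a downscale-then-upscale (mosaic) effect.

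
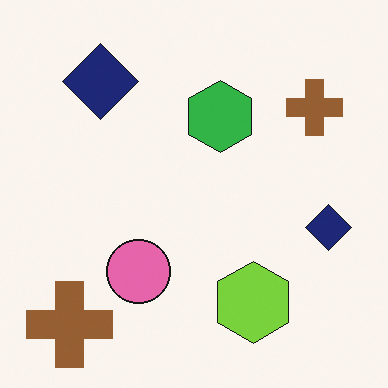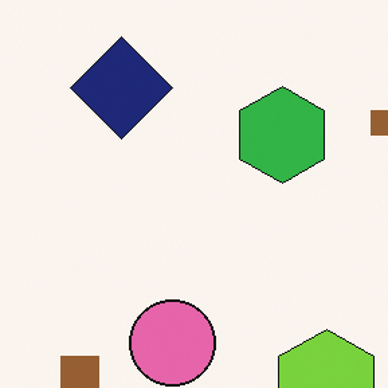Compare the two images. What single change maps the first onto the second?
This is the original image cropped slightly and scaled back up.

The visible shapes are larger and the field of view is narrower; shapes near the original edges may be partly or wholly outside the frame — a crop-and-rescale.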